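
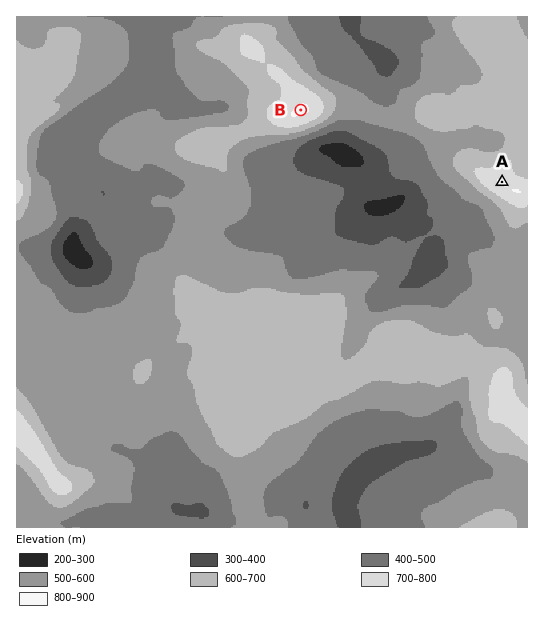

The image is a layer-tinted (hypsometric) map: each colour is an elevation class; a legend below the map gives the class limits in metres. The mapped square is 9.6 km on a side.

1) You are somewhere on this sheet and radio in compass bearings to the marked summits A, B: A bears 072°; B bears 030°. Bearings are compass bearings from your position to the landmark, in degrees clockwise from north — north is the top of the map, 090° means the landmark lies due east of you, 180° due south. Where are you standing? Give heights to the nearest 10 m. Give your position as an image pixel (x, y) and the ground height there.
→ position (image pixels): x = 203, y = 279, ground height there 580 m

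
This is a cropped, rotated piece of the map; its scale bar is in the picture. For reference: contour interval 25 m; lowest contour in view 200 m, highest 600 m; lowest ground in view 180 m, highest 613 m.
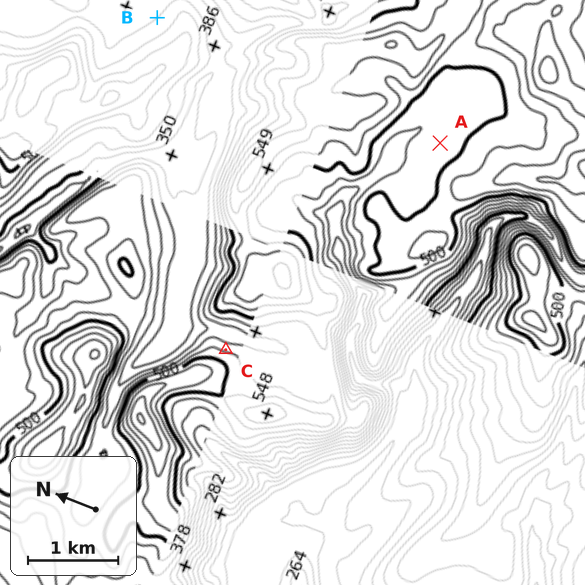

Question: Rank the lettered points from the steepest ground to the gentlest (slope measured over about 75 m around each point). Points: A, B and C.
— C B A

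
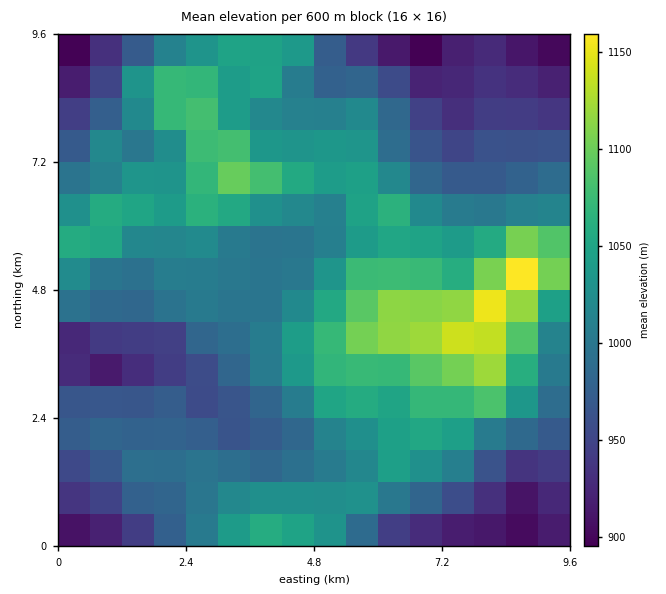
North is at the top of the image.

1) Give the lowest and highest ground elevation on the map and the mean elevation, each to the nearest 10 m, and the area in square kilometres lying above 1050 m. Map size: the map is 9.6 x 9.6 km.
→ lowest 880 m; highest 1180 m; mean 1010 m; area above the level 21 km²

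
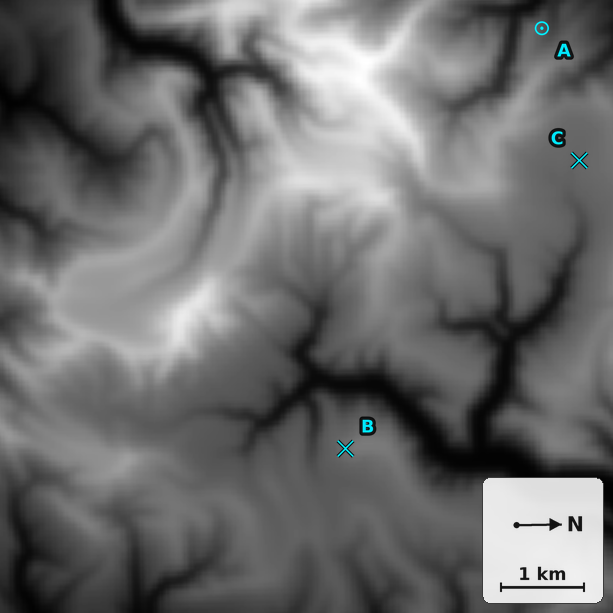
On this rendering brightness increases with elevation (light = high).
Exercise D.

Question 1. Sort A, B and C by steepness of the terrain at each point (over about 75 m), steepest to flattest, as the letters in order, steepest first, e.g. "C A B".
A B C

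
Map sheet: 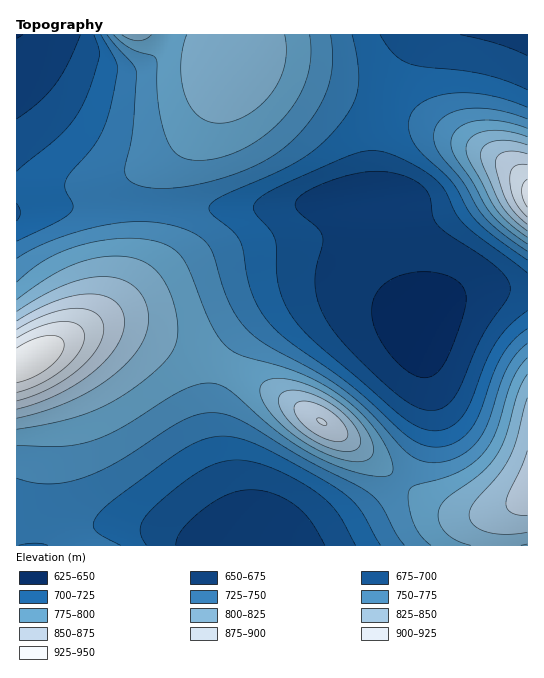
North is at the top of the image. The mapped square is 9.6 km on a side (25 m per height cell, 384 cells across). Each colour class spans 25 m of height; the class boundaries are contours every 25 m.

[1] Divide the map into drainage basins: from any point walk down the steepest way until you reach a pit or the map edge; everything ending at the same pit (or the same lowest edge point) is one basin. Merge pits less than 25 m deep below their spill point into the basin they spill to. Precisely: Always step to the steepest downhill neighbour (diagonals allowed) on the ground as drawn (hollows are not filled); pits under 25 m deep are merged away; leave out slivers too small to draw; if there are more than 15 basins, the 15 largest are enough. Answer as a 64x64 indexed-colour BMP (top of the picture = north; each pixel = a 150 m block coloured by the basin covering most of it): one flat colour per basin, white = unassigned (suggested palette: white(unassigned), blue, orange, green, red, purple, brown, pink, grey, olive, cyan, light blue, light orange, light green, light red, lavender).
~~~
<image width="64" height="64" href="data:image/bmp;base64,Qk12CAAAAAAAAHYAAAAoAAAAQAAAAEAAAAABAAQAAAAAAAAIAAATCwAAEwsAABAAAAAAAAAA////ALR3HwAOf/8ALKAsACgn1gC9Z5QAS1aMAMJ34wB/f38AIr28AM++FwDox64AeLv/AIrfmACWmP8A1bDFACIiIiIiIiIiIiIiIiIiIiIiIiIiIiIiIiIiIiIiIhERIiIiIiIiIiIiIiIiIiIiIiIiIiIiIiIiIiIiIiIiEREiIiIiIiIiIiIiIiIiIiIiIiIiIiIiIiIiIiIiIiIRESIiIiIiIiIiIiIiIiIiIiIiIiIiIiIiIiIiIiIiIiERIiIiIiIiIiIiIiIiIiIiIiIiIiIiIiIiIiIiERERIREiIiIiIiIiIiIiIiIiIiIiIiIiIiIiIiIiIhERERERESIiIiIiIiIiIiIiIiIiIiIiIiIiIiIiIiIRERERERERIiIiIiIiIiIiIiIiIiIiIiIiIiIiIiIiIREREREREREiIiIiIiIiIiIiIiIiIiIiIiIiIiIiIiIRERERERERESIiIiIiIiIiIiIiIiIiIiIiIiIiIiIiERERERERERERIiIiIiIiIiIiIiIiIiIiIiIiIiIiIiEREREREREREREiIiIiIiIiIiIiIiIiIiIiIiIiIiIiERERERERERERESIiIiIiIiIiIiIiIiIiIiIiIiIiIiERERERERERERERIiIiIiIiIiIiIiIiIiIiIiIiIiIhEREREREREREREREiIiIiIiIiIiIiIiIiIiIiIiIiIhERERERERERERERESIiIiIiIiIiIiIiIiIiIiIiIiIRERERERERERERERERIiIiIiIiIiIiIiIiIiIiIiIiIREREREREREREREREREiIiIiIiIiIiIiIiIiIiIiIiERERERERERERERERERESIiIiIiIiIiIiIiIiIiIiIhERERERERERERERERERERIiIiIiIiIiIiIiIiIiIiIhEREREREREREREREREREREiIiIiIiIiIiIiIiIiIiIRERERERERERERERERERERESIiIiIiIiIiIiIiIiIiERERERERERERERERERERERERIiIiIiIiIiIiIiIiIhEREREREREREREREREREREREREzIiIiIiIiIiIiIiERERERERERERERERERERERERERETMzIiIiIiIiIiIhERERERERERERERERERERERERERERMzMzIiIiIiIiIREREREREREREREREREREREREREREREzMzMyIiIiIhERERERERERERERERERERERERERERERETMzMzMxERERERERERERERERERERERERERERERERERERMzMzMzMREREREREREREREREREREREREREREREREREREzMzMzMzERERERERERERERERERERERERERERERERERETMzMzMzMxERERERERERERERERERERERERERERERERERMzMzMzMzMREREREREREREREREREREREREREREREREREzMzMzMzMzERERERERERERERERERERERERERERERERETMzMzMzMzMRERERERERERERERERERERERERERERERERMzMzMzMzMzEREREREREREREREREREREREREREREREREzMzMzMzMzMRERERERERERERERERERERERERERERERETMzMzMzMzMzERERERERERERERERERERERERERERERERMzMzMzMzMzMREREREREREREREREREREREREREREREREzMzMzMzMzMxERERERERERERERERERERERERERERERETMzMzMzMzMzERERERERERERERERERERERERERERERERMzMzMzMzMzMREREREREREREREREREREREREREREREREzMzMzMzMzMxERERERERERERERERERERERERERERERETMzMzMzMzMzERERERERERERERERERERERERERERERERMzMzMzMzMzMREREREREREREREREREREREREREREREREzMzMzMzMzMxERERERERERERERERERERERERERERERETMzMzMzMzMzERERERERERERERERERERERERERERERERMzMzMzMzMzMxERERERERERERERERERERERERERERERQzMzMzMzMzMzMRERERERERERERERERERERERERERERRDMzMzMzMzMzMzEREREREREREREREREREREREREREUREMzMzMzMzMzMzMxERERERERERERERERERERERERFEREQzMzMzMzMzMzMzMRERERERERERERERERERERERRERERDMzMzMzMzMzMzMzEREREREREREREREREREREUREREREMzMzMzMzMzMzMzMRERERERERERERERERERFEREREREQzMzMzMzMzMzMzMzERERERERERERERERERRERERERERDMzMzMzMzMzMzMzMxERERERERERERERFEREREREREREMzMzMzMzMzMzMzMzEREREREREREREUREREREREREREQzMzMzMzMzMzMzMzMxERERERERERRERERERERERERERDMzMzMzMzMzMzMzMzERERERERFEREREREREREREREREMzMzMzMzMzMzMzMzMxEREREUREREREREREREREREREQzMzMzMzMzMzMzMzMzMRERRERERERERERERERERERERDMzMzMzMzMzMzMzMzMxFEREREREREREREREREREREREMzMzMzMzMzMzMzMzMzREREREREREREREREREREREREQzMzMzMzMzMzMzMzMzM0RERERERERERERERERERERERDMzMzMzMzMzMzMzMzMzRERERERERERERERERERERERE"/>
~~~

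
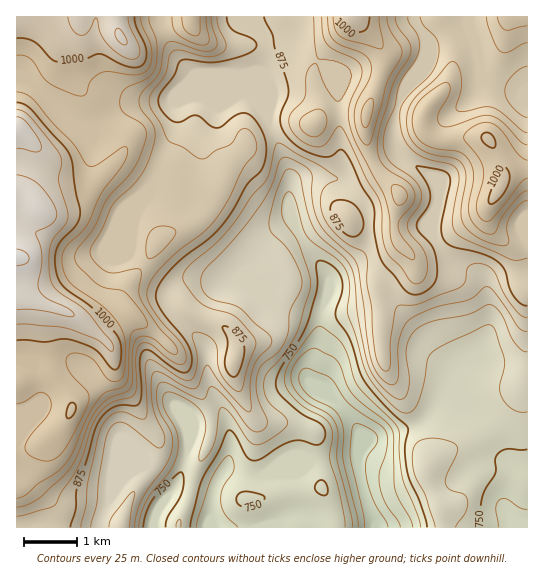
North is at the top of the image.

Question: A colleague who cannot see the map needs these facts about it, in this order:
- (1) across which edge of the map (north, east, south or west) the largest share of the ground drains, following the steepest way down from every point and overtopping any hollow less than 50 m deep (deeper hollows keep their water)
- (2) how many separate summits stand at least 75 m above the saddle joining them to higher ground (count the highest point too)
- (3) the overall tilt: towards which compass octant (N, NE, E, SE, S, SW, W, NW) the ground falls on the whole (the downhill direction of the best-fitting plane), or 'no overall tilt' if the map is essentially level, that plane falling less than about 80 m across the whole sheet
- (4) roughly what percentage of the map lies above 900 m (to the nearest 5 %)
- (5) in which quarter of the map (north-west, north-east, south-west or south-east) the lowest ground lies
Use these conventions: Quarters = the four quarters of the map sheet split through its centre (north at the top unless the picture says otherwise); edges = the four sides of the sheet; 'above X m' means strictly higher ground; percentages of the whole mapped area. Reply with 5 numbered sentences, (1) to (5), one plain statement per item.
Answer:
(1) Drainage is mainly to the south: more ground falls towards that edge than towards any other.
(2) Counting only tops that stand 75 m proud, the map has 4 summits.
(3) Overall the map slopes down towards the south-east.
(4) Ground above 900 m makes up about 40 % of the sheet.
(5) Look to the south-east quarter for the lowest ground.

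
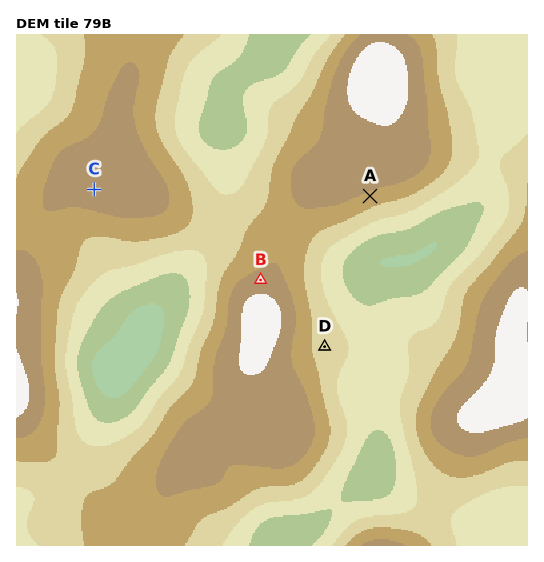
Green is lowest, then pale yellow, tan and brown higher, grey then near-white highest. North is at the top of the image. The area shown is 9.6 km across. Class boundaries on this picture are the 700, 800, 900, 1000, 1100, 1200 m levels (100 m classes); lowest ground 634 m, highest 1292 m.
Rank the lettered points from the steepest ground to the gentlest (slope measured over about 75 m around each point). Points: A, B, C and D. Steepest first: A B D C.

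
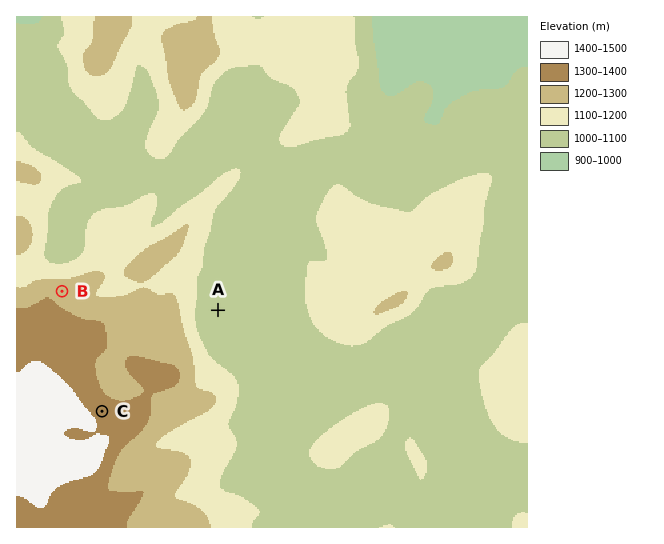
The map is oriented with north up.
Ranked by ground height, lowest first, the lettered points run A B C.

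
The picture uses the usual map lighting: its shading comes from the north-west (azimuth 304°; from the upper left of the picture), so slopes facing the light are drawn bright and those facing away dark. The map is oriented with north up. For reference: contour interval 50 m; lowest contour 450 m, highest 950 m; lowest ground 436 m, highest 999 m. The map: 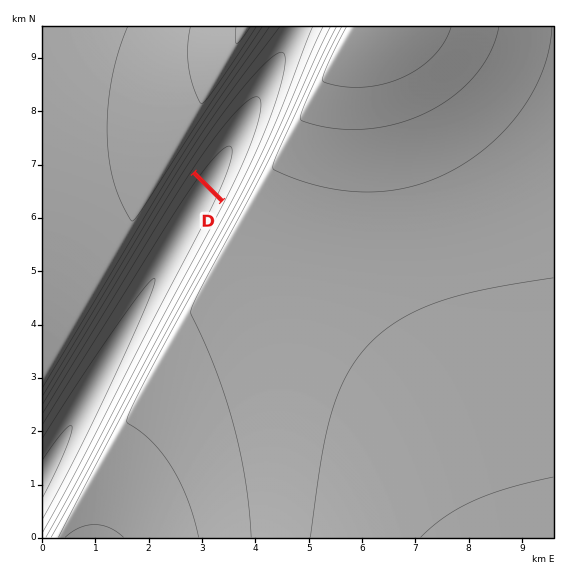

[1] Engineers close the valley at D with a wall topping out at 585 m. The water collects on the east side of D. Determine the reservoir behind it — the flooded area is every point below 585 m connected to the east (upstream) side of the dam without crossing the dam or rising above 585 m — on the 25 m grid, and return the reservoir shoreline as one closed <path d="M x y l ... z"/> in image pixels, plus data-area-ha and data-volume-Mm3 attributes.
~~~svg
<path d="M251 110l-4 0-7 4-15 15-31 42 29 27 12-23 15-38 3-10 0-7 1-1-1-7-2-2z" data-area-ha="84" data-volume-Mm3="21.87"/>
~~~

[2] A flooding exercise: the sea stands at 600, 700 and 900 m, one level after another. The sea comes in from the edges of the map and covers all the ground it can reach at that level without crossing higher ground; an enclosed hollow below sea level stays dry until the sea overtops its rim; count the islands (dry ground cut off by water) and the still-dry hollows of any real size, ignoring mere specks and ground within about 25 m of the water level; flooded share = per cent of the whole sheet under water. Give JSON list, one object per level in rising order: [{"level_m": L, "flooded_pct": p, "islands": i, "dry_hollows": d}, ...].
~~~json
[{"level_m": 600, "flooded_pct": 8, "islands": 0, "dry_hollows": 0}, {"level_m": 700, "flooded_pct": 13, "islands": 0, "dry_hollows": 0}, {"level_m": 900, "flooded_pct": 92, "islands": 0, "dry_hollows": 0}]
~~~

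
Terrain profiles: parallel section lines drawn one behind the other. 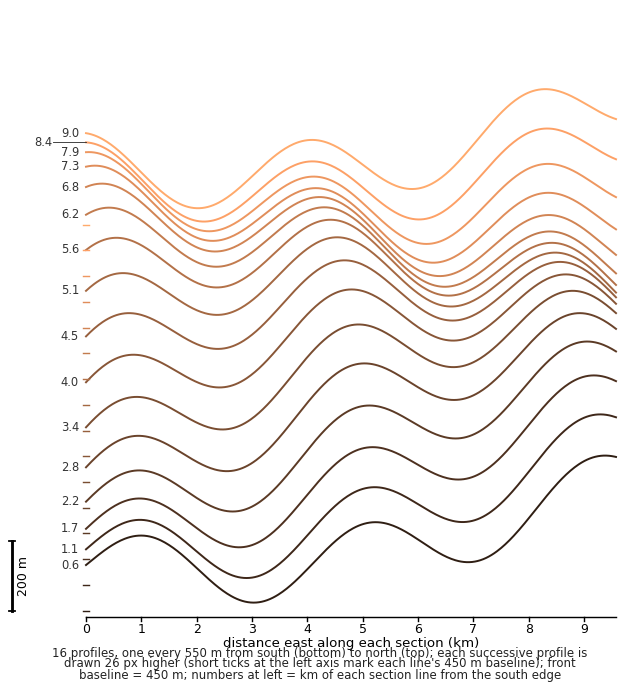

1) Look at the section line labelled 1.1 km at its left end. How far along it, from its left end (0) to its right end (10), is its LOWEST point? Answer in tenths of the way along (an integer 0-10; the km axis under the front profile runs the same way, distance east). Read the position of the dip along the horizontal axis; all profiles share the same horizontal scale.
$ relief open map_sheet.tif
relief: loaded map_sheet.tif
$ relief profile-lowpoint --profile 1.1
3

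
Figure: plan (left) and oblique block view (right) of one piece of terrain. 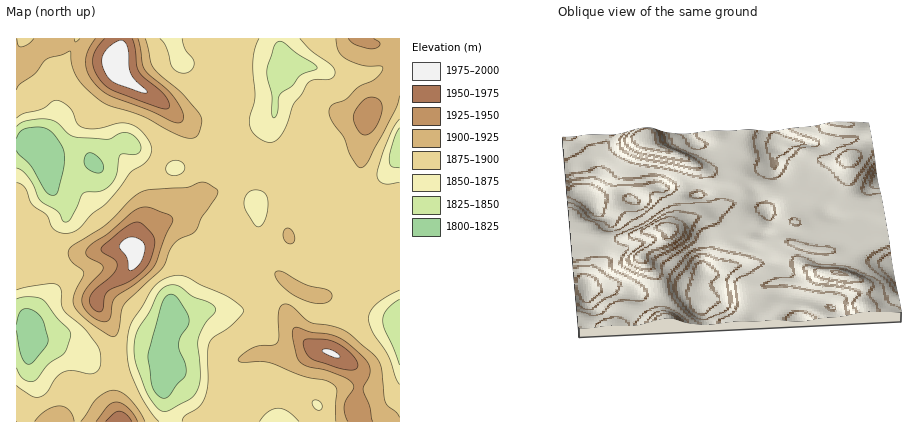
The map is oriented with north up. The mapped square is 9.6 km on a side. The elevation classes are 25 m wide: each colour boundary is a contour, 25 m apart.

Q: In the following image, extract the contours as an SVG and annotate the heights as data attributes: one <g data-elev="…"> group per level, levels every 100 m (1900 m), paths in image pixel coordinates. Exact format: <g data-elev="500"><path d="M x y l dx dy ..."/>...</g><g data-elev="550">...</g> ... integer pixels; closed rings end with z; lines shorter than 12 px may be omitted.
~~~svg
<g data-elev="1900"><path d="M74 422l-5-12-5-3-4-1-14 4-11 12"/><path d="M145 422l-7-12-10-12-8-6-6-2-8 2-9 6-16 24"/><path d="M400 417l-3-5-9-6-2-4-5-34-3-8-4-6-28-23-14-5-21-4-19-16-6-2-4 1-2 3-2 4 1 24-2 6-3 3-14 1-8 2-11 8-3 4 4 2 18-1 10 2 32 13 22 4 8 3 3 3 2 4-1 32"/><path d="M112 336l4 0 2-4 4-21 2-7 38-36 8-18 5-8 21-12 6-12 15-22 1-4-2-4-8-5-6-1-16 5-34 2-10 2-10 8-28 27-34 22-2 6 2 6 12 10 2 4-10 22-1 6 1 4 14 16z"/><path d="M317 304l7-1 6-2 2-5-1-4-5-3-22-5-22-12-6 0-1 4 2 4 13 12 14 8z"/><path d="M288 244l6-1 1-5-3-8-4-2-4 2-1 6 2 4z"/><path d="M16 90l4-6 16-11 10-13 24-9 2 15 5 12 8 10 15 13 10 5 33 10 37 20 8 2 7 0 3-4 3-8 1-6-2-4-18-22-28-26-3-6-6-24"/><path d="M34 38l-6 6-8 3-2-3-1-6"/><path d="M336 38l2 12 8 9 16 6 18 1 3 2-2 4-5 7-18 8-12 12-13 5-4 6 2 10 13 17 6 17 8 13 6 0 4-6 27-51 5-14"/></g>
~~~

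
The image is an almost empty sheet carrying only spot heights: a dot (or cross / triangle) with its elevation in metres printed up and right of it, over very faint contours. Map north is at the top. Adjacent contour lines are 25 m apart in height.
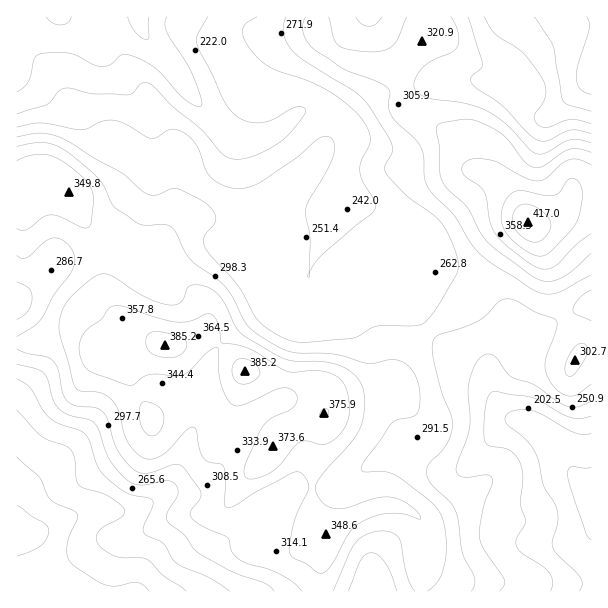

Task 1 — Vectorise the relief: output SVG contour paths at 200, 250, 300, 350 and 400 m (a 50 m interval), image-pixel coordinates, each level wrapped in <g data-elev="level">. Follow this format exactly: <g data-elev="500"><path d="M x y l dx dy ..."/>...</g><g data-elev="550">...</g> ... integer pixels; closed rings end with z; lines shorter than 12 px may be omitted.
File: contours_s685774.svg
<g data-elev="200"><path d="M579 591l3-6-1-7-23-23-5-7-1-8 6-18-1-10-3-9-11-18-7-30-10-15-19-15-2-6 2-5 5-3 9-1 9 0 12 4 33 19 9 2 7-2"/><path d="M17 457l22 20 8 17 4 6 26 13 0 6-7 15-3 11 0 10 4 8 21 15 12 6 12 2 21-4 7 3 5 6"/><path d="M591 94l-6-1-5-4-4-11 2-13 11-36 0-6-2-6"/><path d="M167 17l-2 6 1 7 27 45 8 24 1 6-2 2-8-3-9-6-21-23-9-9-13-7-14-5-6 2-10 9-8 2-9-2-15-9-9-3-13-1-17 2-5 5-3 16-3 8-11 9"/></g><g data-elev="250"><path d="M499 591l5-6 0-6-20-30-5-13 4-27 9-24 0-6-2-3-4-1-24 2-4-3-2-3 1-7 12-35 1-12-2-28 2-11 4-12 8-10 4-2 5 0 6 4 9 13 5 6 23 8 29 19 7 3 6 0 15-6"/><path d="M17 379l13 9 13 22 8 9 9 5 20 6 6 5 4 8 8 24 10 12 20 14 24 7 1 3-1 4-9 21 2 6 18 9 9 15 6 6 31 14 21 13"/><path d="M591 124l-19-5-8 2-16 6-6 0-5-3-2-4-1-4 9-14 3-7 0-8-3-7-18-25-9-8-21-13-11-17"/><path d="M257 17l-12 7-3 8 4 11 11 14 16 12 38 13 25 14 23 20 7 10 4 9 0 9-9 17-1 10 3 11 12 19 0 8-4 5-17 13-34 30-11 15 0 6-1-1 0-2 1-2 1-34-4-23 0-7 3-9 15-25 9-17 2-12-2-5-3-4-6-1-6 3-22 19-36 25-12 4-11 2-13-3-13-9-5-7-6-18-5-9-7-8-11-5-9 0-10 7-6 1-6-2-21-12-12-4-12 2-18 8-42-7-24 4"/></g><g data-elev="300"><path d="M333 591l17-39 6-10 12-8 15-3 10 2 6 6 8 36 4 10 4 6"/><path d="M427 591l12-12 6-19 1-26-2-12-4-9-11-13-33-24-12-4-19 0-3-1-1-3 4-7 27-38 6-3 15-3 5-6 2-10-1-14-3-11-6-9-6-4-8-3-7 0-21 3-33-9-42-2-18-7-18-11-9-8-20-36-10-10-27-20-7-9-8-19-5-5-7-3-17 1-7-1-23-15-6-6-7-17-7-9-23-20-14-9-9-4-9-2-25 5"/><path d="M567 375l3 2 3-2 11-15 4-10-4-6-6 0-8 9-5 13z"/><path d="M17 349l10 4 20 4 6 3 5 11 5 24 6 8 8 3 19 2 8 5 4 7 9 30 8 10 9 10 6 3 6 0 28-9 5 1 4 2 18 25-2 8-9 12 1 4 2 3 11 8 23 10 5 15 8 8 39 14 14 8 9 9"/><path d="M17 255l4 3 6-1 18-16 11-3 7 2 6 6 4 6 2 8-4 12-17 22-13 26-8 7-16 10"/><path d="M591 143l-12-3-9 0-24 13-9 1-7-5-26-26-16-12-23-8-36-5-12-6-3-5 0-4 7-14 11-8 21-10 5-5 1-7-1-7-7-15"/><path d="M306 17l-3 7 0 9 5 9 6 7 30 20 32 12 12 8 2 4-2 14 4 9 6 8 18 16 6 9 2 9 0 19 4 11 26 27 17 28 11 13 12 9 37 24 12 5 8 0 9-2 31-17"/><path d="M407 17l-9 21-5 7-9 5-12 2-24-3-10-4-4-7-5-21"/></g><g data-elev="350"><path d="M248 479l12-2 13-6 8-7 13-17 6-5 6-1 18 3 8-3 7-6 8-12 2-12-1-18-6-12-7-6-12-4-36 0-38-22-12-4-15-2-1-2-3-18-3-6-5-3-4 0-15 7-12 1-20-4-36-12-7 0-6 2-9 12-15 11-6 11-1 9 3 11 5 7 6 4 38 12 18-10 31 1 9-5 18-19 9-5 2 3 1 21 2 13 6 14 6 7 4 1 6-1 38-17 9 1 6 4 1 6-3 8-6 4-18 8-10 12-15 36-1 7z"/><path d="M149 435l6 0 4-3 4-7 1-9-2-5-4-5-8-3-6-1-3 1-1 4 0 13 3 9z"/><path d="M591 165l-13-6-9 1-8 4-15 14-9 3-10-3-30-16-11-3-10-1-8 2-4 4-2 6 3 6 15 10 4 6 6 30 7 14 14 13 25 18 9 2 9-2 22-22 15-11"/></g><g data-elev="400"><path d="M531 242l8 0 6-4 5-8 1-8-5-7-7-6-9-4-8-1-4 3-4 5-2 6 1 6 6 10z"/></g>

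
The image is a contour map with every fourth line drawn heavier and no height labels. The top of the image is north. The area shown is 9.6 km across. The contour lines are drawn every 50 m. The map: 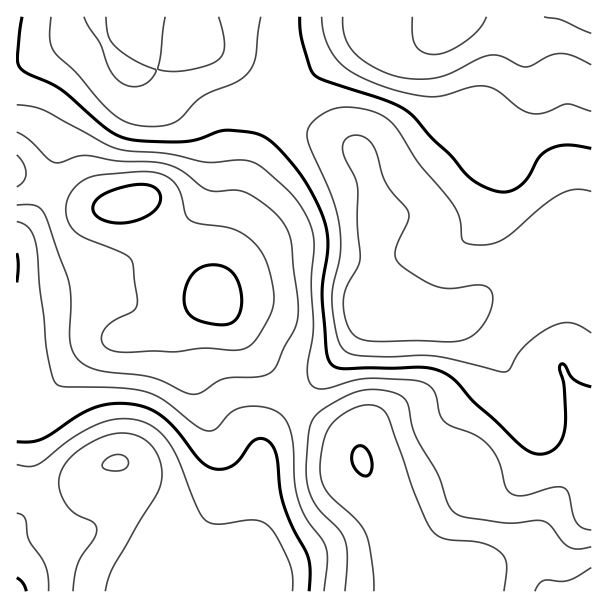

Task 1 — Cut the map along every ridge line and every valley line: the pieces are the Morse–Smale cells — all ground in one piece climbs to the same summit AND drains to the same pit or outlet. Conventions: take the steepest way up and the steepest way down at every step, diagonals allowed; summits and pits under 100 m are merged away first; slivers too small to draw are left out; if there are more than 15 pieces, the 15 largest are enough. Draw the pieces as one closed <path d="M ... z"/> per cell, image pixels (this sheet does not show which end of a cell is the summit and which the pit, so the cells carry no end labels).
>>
<path d="M18 175l-2 1 0 415 196 1 7-12 31-19 3-15 3-51 6-31 0-17 8-18 25-30-43-51-23-33-18-13-5-15-10-18-16-18-36-47-9-4-19 6-24 0z"/><path d="M189 16l-172 0-1 158 76 32 24 0 19-6 9 4 36 47 16 18 10 18 5 15 18 13 23 33 44 52 50-50 16-23 12-22 0-68 4-19-8-39-10-26-7-7-15-7-47-15-22-14-38-46-21-15-16-7z"/><path d="M591 16l-400 0-1 10 4 16 16 7 21 15 38 46 22 14 47 15 15 7 7 7 10 26 8 39-4 19 2 56-3 15 25 0 33 10 21 0 12-6 22-18 47-22 14-18 20-19 9-5 16-2z"/><path d="M398 308l-26 0-10 19-16 23-50 51 19 17 36 24 9 10 8 28 20 32 9 18 5 19 6 9 42 18 8 7 6-6 18-7 34-5 15 5 9 8 8 14 43 0 1-112-42-39-38-60-14-30-6-9-19-18-11-6-31 0z"/><path d="M296 400l-26 29-8 18 0 17-6 31-3 51-3 15-31 19-3 4-3 8 334-1-7-13-9-8-7-4-17-1-19 3-18 6-12 9-8-7-42-18-6-9-5-19-9-18-20-32-8-28-9-10-36-24z"/><path d="M591 229l-9 0-15 6-20 19-14 18-47 22-22 18-12 5 10 1 6 2 24 22 20 39 38 60 41 39z"/>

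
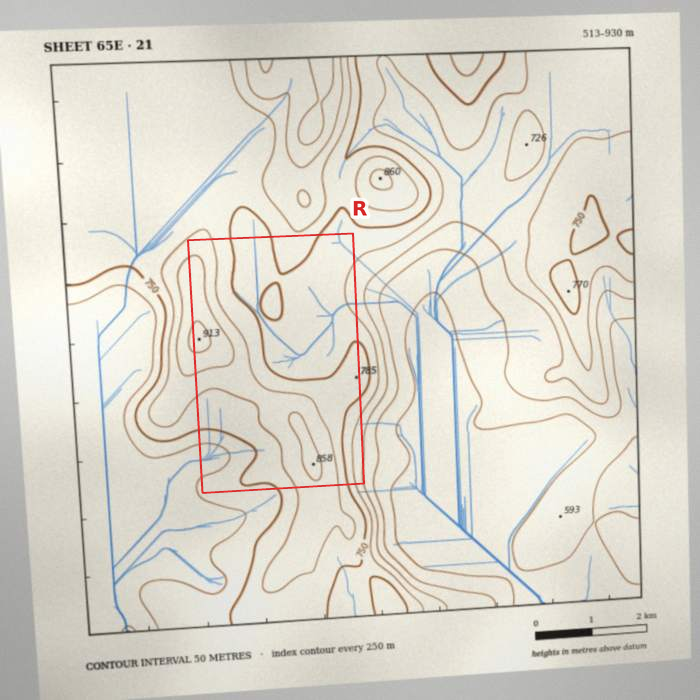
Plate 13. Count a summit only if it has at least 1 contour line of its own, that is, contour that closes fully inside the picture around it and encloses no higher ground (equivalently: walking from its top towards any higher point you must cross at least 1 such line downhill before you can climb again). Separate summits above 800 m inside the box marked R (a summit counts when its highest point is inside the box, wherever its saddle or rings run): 2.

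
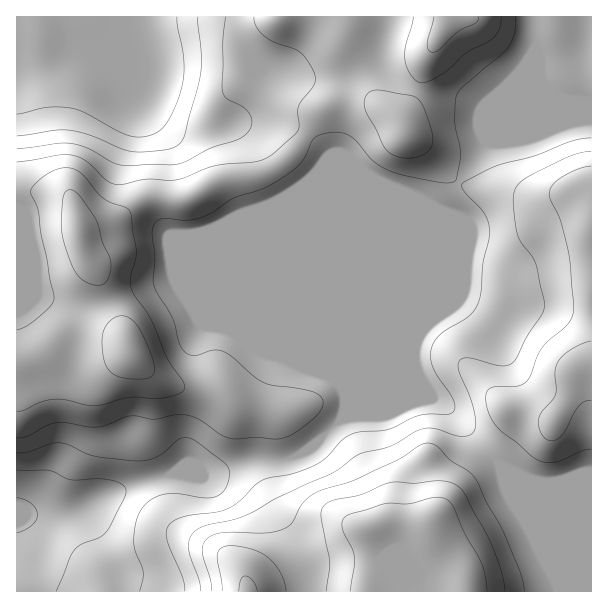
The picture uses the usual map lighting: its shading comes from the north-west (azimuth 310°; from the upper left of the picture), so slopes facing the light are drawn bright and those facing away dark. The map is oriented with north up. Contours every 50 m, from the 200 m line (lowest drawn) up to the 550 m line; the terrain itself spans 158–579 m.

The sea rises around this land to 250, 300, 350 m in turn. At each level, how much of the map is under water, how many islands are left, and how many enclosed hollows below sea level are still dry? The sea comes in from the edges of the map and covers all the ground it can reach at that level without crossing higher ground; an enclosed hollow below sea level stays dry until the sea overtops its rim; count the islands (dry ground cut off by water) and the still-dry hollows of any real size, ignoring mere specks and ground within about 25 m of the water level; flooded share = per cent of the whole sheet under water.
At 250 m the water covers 10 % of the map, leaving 0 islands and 0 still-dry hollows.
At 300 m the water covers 15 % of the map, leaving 0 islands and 0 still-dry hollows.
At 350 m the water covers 48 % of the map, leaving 0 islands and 0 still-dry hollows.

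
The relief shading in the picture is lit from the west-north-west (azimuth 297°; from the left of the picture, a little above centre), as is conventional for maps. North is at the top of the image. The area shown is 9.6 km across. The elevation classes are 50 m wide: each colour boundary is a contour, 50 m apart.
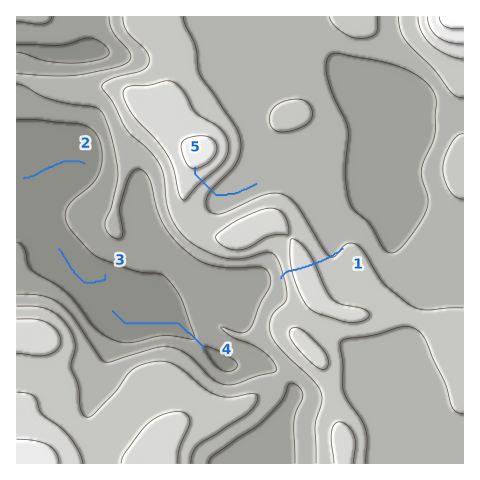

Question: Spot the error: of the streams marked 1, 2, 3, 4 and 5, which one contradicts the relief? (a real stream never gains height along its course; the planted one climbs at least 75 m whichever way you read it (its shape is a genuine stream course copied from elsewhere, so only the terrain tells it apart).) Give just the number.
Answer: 1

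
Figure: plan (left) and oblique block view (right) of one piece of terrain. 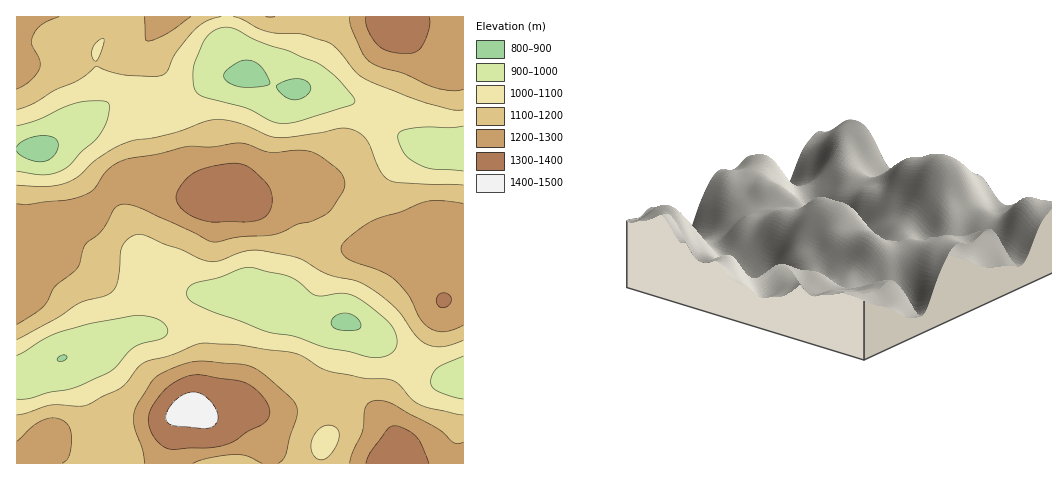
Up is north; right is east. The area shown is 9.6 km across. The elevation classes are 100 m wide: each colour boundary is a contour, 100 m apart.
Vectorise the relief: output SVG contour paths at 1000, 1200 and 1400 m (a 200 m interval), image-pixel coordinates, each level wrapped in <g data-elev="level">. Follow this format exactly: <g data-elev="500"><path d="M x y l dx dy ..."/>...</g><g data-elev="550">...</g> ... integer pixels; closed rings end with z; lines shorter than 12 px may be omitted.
<g data-elev="1000"><path d="M463 399l-26-8-5-4-1-5 2-8 5-6 25-12"/><path d="M371 357l-46-10-32-11-30-6-50-18-18-8-7-6-1-8 3-4 5-3 22-5 24-9 9-2 40 10 8 4 13 12 5 3 25-3 10 2 13 7 20 16 8 8 4 8 1 10-5 9-9 4z"/><path d="M17 356l26-17 16-7 31-8 41-8 12 0 12 2 9 5 4 6-1 5-5 4-21 6-8 4-18 20-10 6-34 15-23 4-19 5-12 1"/><path d="M463 171l-31-2-15-5-12-10-5-9-2-8 2-5 11-4 16-1 24 1 12-2"/><path d="M17 126l21-6 25-12 15-6 25-1 5 1 1 3-2 15-7 14-33 33-11 6-10 2-29-4"/><path d="M277 123l-29-14-44-12-8-6-3-10 1-17 10-23 8-9 10-4 10 0 25 13 31 10 28 11 20 15 19 22-1 4-3 2-49 15-15 3z"/></g><g data-elev="1200"><path d="M62 463l5-3 2-4 3-17-3-12-7-7-10-2-11 3-10 6-14 14"/><path d="M193 463l16-5 27-3 12 1 14 7"/><path d="M278 463l5-3 2-5 5-18 7-19 0-9-3-7-28-26-14-9-10-3-40-3-19 3-24 11-7 7-14 22-4 9 0 10 8 26 3 14"/><path d="M463 442l-4 2-5-1-17-15-42-23-11-4-9 0-6 2-4 4-2 24-11 22-2 10"/><path d="M17 325l25-17 5-7 8-15 22-17 8-25 16-12 12-22 6-5 8-1 12 4 55 24 14 8 9 2 21-5 36-2 24-11 18-5 10-5 6-5 11-17 2-9-2-7-4-6-16-12-10-6-14-2-29 2-24-8-9-1-26 4-25 0-27 7-33 5-9 4-8 5-15 21-10 6-20 5-36 4-11 0"/><path d="M463 203l-21-2-14 0-28 11-22 6-11 6-15 11-9 8-2 6 2 6 5 4 33 12 14 9 14 17 12 23 9 8 7 3 8 1 18-7"/><path d="M17 89l13-8 10-13 0-8-8-17 2-10 9-9 16-7"/><path d="M145 17l0 21 1 2 2 1 19-7 24-17"/><path d="M350 17l1 11 10 22 4 8 6 5 11 5 22 6 31 14 17 3 11-2"/></g><g data-elev="1400"><path d="M202 428l12-2 3-3 1-5-1-6-3-7-11-10-9-3-9 2-10 6-7 10-2 8 3 6 6 2z"/></g>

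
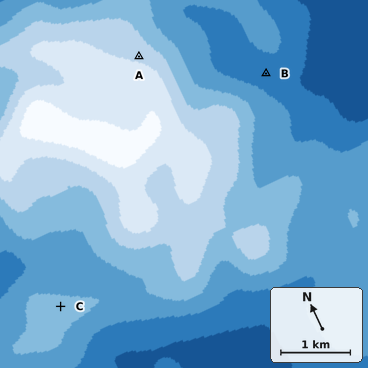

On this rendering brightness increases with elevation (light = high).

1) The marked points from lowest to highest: B C A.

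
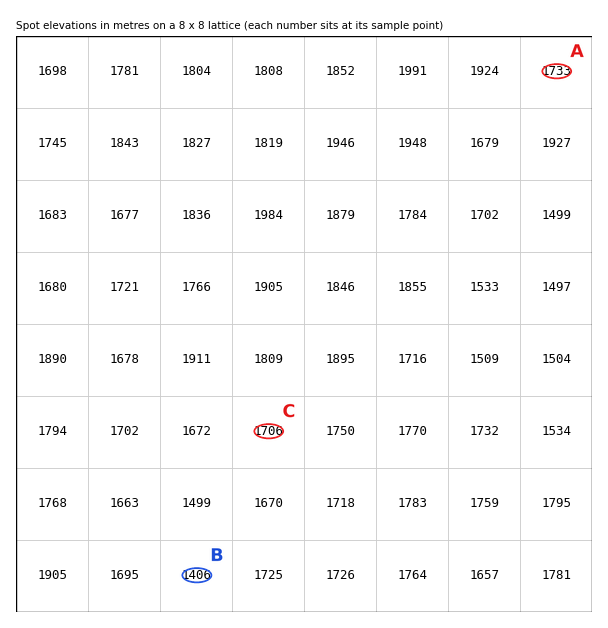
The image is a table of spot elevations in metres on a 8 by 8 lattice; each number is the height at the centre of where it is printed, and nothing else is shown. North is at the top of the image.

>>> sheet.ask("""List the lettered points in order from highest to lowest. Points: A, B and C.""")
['A', 'C', 'B']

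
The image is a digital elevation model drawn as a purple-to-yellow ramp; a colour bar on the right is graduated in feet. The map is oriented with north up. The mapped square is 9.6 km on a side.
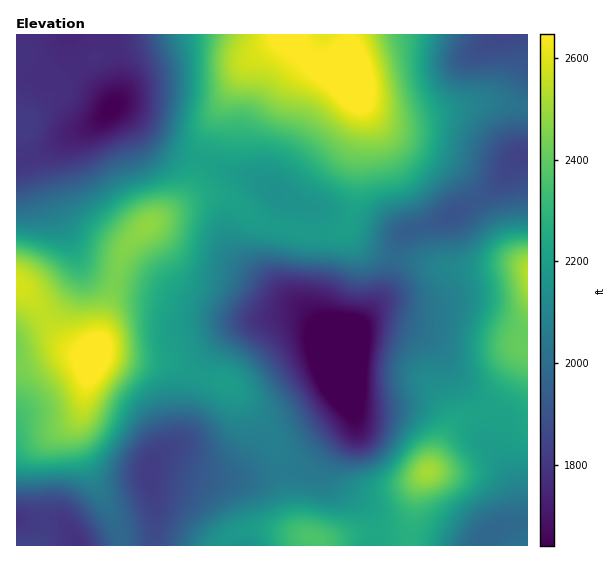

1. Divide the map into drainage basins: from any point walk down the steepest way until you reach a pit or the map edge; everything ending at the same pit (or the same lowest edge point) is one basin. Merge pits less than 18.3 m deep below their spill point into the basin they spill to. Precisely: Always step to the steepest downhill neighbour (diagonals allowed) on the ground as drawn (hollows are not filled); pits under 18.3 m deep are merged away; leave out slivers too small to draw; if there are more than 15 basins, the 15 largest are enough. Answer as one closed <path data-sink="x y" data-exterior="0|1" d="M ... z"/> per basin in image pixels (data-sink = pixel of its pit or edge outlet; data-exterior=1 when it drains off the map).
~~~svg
<path data-sink="342 360" data-exterior="0" d="M349 34l-66 0-9 9-20 12-7 8-35 61-9 27-6 24-8 17-19 19-25 16-20 21-6 16-6 25-10 34-6 32 12-1 24 5 40 3 26 13 24 7 21 18 27 36 8 19 16 69 10 11-36-5-24 0-14 5-8 9 0 2 186 0 8-58 6-11 6-6 16-36 13-14 27-10 10-10 13-20 15-32 5-2 0-78-2-2-89 0-63-16-11-5-15-14-1-5 5-11 4-16 1-43 6-26-2-24-12-31z"/><path data-sink="111 108" data-exterior="0" d="M282 34l-266 1 0 249 17 16 23 33 13 13 22 11 5-2 9-43 8-23 6-25 6-16 20-21 25-16 19-19 8-17 6-24 9-27 29-53 13-16 20-12z"/><path data-sink="150 472" data-exterior="0" d="M109 354l-11 0-6 9-15 61 0 15 11 29 28 55 6 23 100 0 9-11 14-5 24 0 36 5-10-11-16-69-8-19-20-28-22-23-30-10-26-13-40-3z"/><path data-sink="526 155" data-exterior="0" d="M359 97l4 16 0 18-6 26-1 43-4 16-5 11 1 5 15 14 11 5 56 15 16 3 75-3 6 3 1-162-23-5-22 0-72 17-20 0-16-6z"/><path data-sink="481 545" data-exterior="1" d="M527 347l-4 2-15 32-13 20-10 10-27 10-13 14-16 36-6 6-6 11-6 39-1 19 118-1z"/><path data-sink="77 545" data-exterior="1" d="M65 351l-11 2-38 12 0 180 105 1-1-11-4-12-28-55-11-29 0-15 6-16 6-37 6-12z"/><path data-sink="506 35" data-exterior="1" d="M527 34l-177 0-1 42 14 25 12 12 16 6 20 0 72-17 22 0 22 4z"/>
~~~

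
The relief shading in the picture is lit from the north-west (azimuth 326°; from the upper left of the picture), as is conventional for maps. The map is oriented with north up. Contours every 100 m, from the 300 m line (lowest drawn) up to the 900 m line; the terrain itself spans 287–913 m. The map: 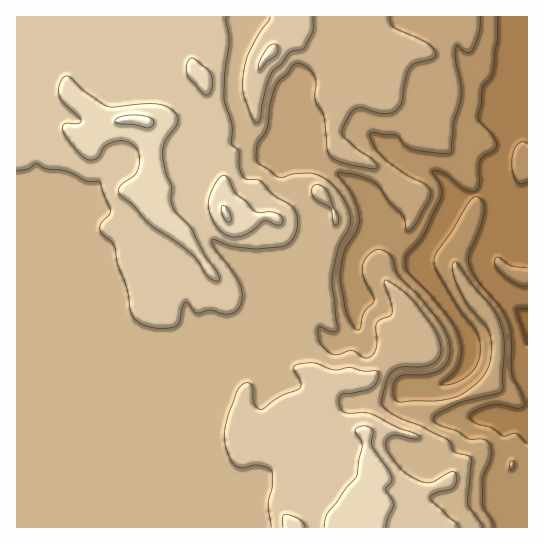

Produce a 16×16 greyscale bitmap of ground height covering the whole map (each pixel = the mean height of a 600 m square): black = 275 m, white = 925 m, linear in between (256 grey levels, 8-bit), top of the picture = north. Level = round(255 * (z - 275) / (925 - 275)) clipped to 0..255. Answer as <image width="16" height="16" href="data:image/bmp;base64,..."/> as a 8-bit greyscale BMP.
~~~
<image width="16" height="16" href="data:image/bmp;base64,Qk02BQAAAAAAADYEAAAoAAAAEAAAABAAAAABAAgAAAAAAAABAAATCwAAEwsAAAABAAAAAAAAAAAAAAEBAQACAgIAAwMDAAQEBAAFBQUABgYGAAcHBwAICAgACQkJAAoKCgALCwsADAwMAA0NDQAODg4ADw8PABAQEAAREREAEhISABMTEwAUFBQAFRUVABYWFgAXFxcAGBgYABkZGQAaGhoAGxsbABwcHAAdHR0AHh4eAB8fHwAgICAAISEhACIiIgAjIyMAJCQkACUlJQAmJiYAJycnACgoKAApKSkAKioqACsrKwAsLCwALS0tAC4uLgAvLy8AMDAwADExMQAyMjIAMzMzADQ0NAA1NTUANjY2ADc3NwA4ODgAOTk5ADo6OgA7OzsAPDw8AD09PQA+Pj4APz8/AEBAQABBQUEAQkJCAENDQwBEREQARUVFAEZGRgBHR0cASEhIAElJSQBKSkoAS0tLAExMTABNTU0ATk5OAE9PTwBQUFAAUVFRAFJSUgBTU1MAVFRUAFVVVQBWVlYAV1dXAFhYWABZWVkAWlpaAFtbWwBcXFwAXV1dAF5eXgBfX18AYGBgAGFhYQBiYmIAY2NjAGRkZABlZWUAZmZmAGdnZwBoaGgAaWlpAGpqagBra2sAbGxsAG1tbQBubm4Ab29vAHBwcABxcXEAcnJyAHNzcwB0dHQAdXV1AHZ2dgB3d3cAeHh4AHl5eQB6enoAe3t7AHx8fAB9fX0Afn5+AH9/fwCAgIAAgYGBAIKCggCDg4MAhISEAIWFhQCGhoYAh4eHAIiIiACJiYkAioqKAIuLiwCMjIwAjY2NAI6OjgCPj48AkJCQAJGRkQCSkpIAk5OTAJSUlACVlZUAlpaWAJeXlwCYmJgAmZmZAJqamgCbm5sAnJycAJ2dnQCenp4An5+fAKCgoAChoaEAoqKiAKOjowCkpKQApaWlAKampgCnp6cAqKioAKmpqQCqqqoAq6urAKysrACtra0Arq6uAK+vrwCwsLAAsbGxALKysgCzs7MAtLS0ALW1tQC2trYAt7e3ALi4uAC5ubkAurq6ALu7uwC8vLwAvb29AL6+vgC/v78AwMDAAMHBwQDCwsIAw8PDAMTExADFxcUAxsbGAMfHxwDIyMgAycnJAMrKygDLy8sAzMzMAM3NzQDOzs4Az8/PANDQ0ADR0dEA0tLSANPT0wDU1NQA1dXVANbW1gDX19cA2NjYANnZ2QDa2toA29vbANzc3ADd3d0A3t7eAN/f3wDg4OAA4eHhAOLi4gDj4+MA5OTkAOXl5QDm5uYA5+fnAOjo6ADp6ekA6urqAOvr6wDs7OwA7e3tAO7u7gDv7+8A8PDwAPHx8QDy8vIA8/PzAPT09AD19fUA9vb2APf39wD4+PgA+fn5APr6+gD7+/sA/Pz8AP39/QD+/v4A////AJGQkJCQkJOVwsHi07SibkSQkJCQkJCRma6vy86lomVJkJCQkI+Po7W0u8S3lYJhQZCQkI+Pj6K0s7uymHJTNCqQkJCPj4+TnqO3rYRLQFY9kJCQj4+PkI6Xjn+OiVs/NZCRkJqvoaGTi4hffIdDUiWQkJCpuLW9loaIUXNPP0QkkJCXtMDIrKGWj1VbNEQqKpCQnbjZxtrOt5hxSU0zNCGQkaDQ3rrXt5abXl1nNC0mqrXGxtO9sodna39hSEw4MLDH3univLSPXnN1Y2JbOCatzse9vr+uqmWFjo1tXzUbrLavrrLKrrqXko6TgWZDH66vrq6xvqunv52Ri3hfUSU="/>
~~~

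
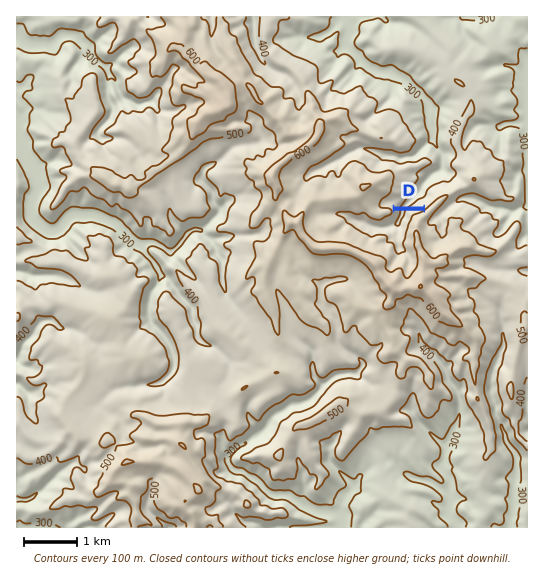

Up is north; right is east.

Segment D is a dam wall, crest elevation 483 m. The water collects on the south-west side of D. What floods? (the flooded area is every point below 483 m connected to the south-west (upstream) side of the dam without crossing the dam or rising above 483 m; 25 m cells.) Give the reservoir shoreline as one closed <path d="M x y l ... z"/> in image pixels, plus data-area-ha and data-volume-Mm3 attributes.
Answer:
<path d="M418 211l-24 0-1 3-3 3-3 0-5 4-7 0-1-1-3 0-8-5-1 1-7 0-1-1-7 0 0 3 3 5 5 2 3 3 8 4 3 0 4 3 2-2 11 0 3 4 0 1 4 3 2 1 1 3 0 4 2 2 3 0 0-1 0-9 3-4 0-4 3-6 0-2 2-4 0-3 4-5 2-1 3 0 1-1-1 0z" data-area-ha="39" data-volume-Mm3="14.24"/>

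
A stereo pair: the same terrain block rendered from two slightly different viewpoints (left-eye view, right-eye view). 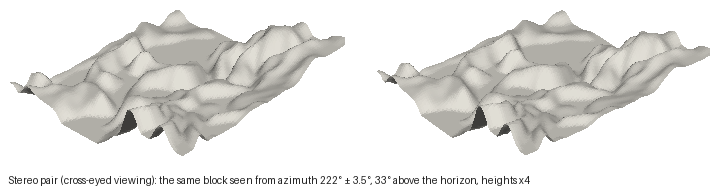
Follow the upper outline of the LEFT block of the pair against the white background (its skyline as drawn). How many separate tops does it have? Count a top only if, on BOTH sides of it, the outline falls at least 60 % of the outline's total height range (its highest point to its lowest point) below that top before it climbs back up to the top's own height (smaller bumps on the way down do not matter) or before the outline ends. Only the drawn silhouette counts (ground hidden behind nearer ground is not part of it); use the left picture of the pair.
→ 0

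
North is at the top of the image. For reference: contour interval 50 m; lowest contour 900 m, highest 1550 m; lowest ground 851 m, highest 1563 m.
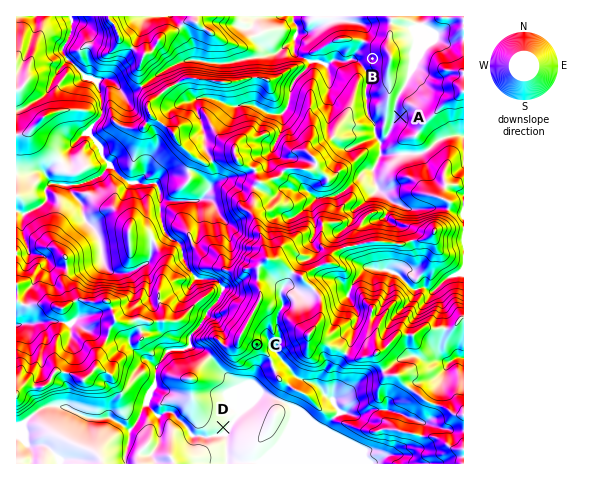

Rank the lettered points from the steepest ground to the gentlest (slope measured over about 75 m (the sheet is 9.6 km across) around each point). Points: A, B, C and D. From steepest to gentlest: C B A D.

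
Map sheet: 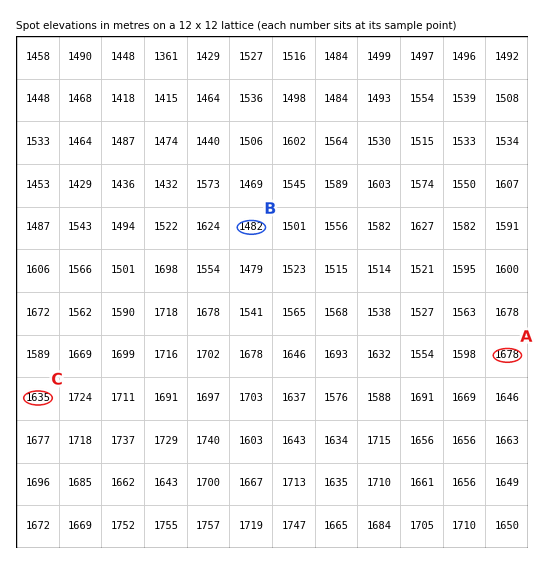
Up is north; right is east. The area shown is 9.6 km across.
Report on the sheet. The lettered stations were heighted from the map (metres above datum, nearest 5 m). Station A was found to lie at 1680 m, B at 1480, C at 1635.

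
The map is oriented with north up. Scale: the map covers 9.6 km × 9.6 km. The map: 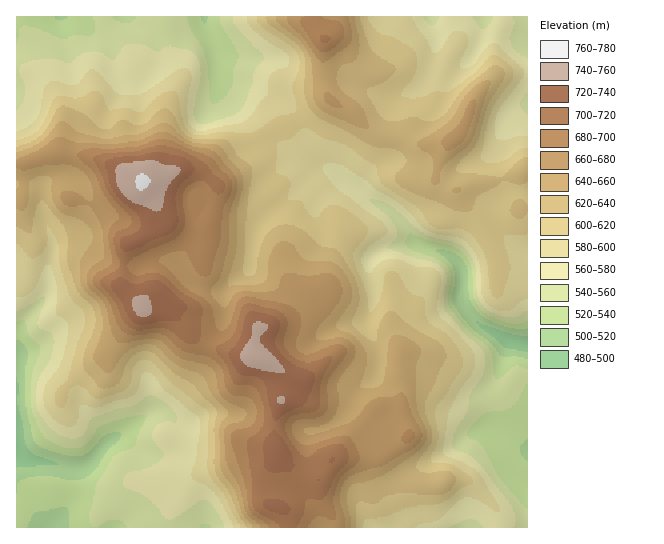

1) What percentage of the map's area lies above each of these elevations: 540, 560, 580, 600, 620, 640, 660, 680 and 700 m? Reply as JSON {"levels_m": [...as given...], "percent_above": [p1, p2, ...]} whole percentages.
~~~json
{"levels_m": [540, 560, 580, 600, 620, 640, 660, 680, 700], "percent_above": [91, 82, 70, 57, 43, 32, 24, 16, 10]}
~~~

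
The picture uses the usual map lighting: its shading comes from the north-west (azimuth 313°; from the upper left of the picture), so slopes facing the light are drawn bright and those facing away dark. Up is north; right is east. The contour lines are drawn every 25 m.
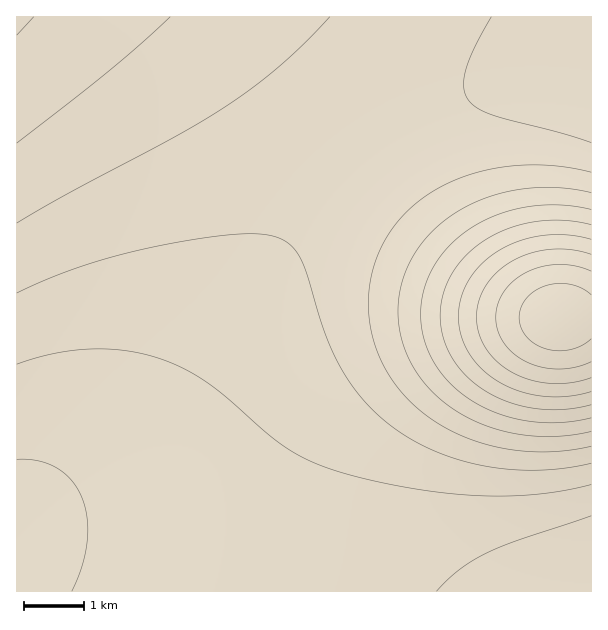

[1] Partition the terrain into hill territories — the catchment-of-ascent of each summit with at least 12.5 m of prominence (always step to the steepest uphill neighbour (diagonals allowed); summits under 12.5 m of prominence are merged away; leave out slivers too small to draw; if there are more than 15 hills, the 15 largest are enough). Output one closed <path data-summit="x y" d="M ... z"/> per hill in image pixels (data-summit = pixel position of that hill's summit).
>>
<path data-summit="561 317" d="M591 67l-34 3-33 6-54 16-62 30-51 38-37 37-31 40-27 44-46 87-29 39-25 25-27 20-93 58-26 20 0 61 575 1z"/><path data-summit="17 17" d="M591 16l-574 0-1 512 43-29 76-47 27-20 25-25 29-39 46-87 27-44 31-40 37-37 51-38 62-30 54-16 33-6 34-3z"/>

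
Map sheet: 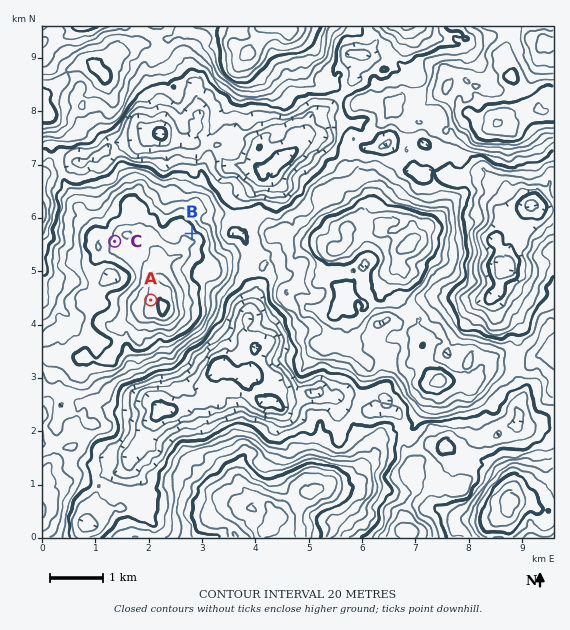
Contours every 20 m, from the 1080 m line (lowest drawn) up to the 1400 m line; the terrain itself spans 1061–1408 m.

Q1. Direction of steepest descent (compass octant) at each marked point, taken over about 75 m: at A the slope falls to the W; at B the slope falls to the NE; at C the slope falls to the W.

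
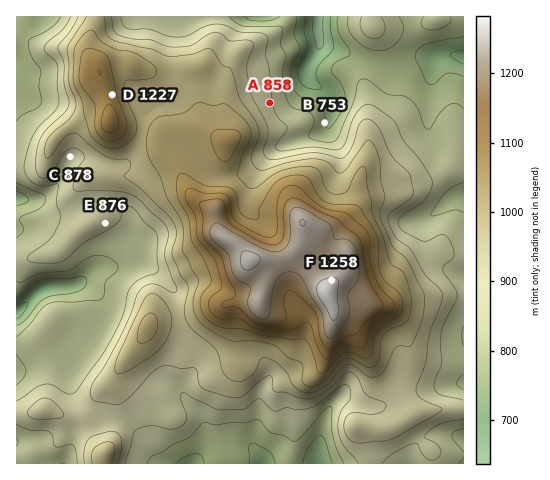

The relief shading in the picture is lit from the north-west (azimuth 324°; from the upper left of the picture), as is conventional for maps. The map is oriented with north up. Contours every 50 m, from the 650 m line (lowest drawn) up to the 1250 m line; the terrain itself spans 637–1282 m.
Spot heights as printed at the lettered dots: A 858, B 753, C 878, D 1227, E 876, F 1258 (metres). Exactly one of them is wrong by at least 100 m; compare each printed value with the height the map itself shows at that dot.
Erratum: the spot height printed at D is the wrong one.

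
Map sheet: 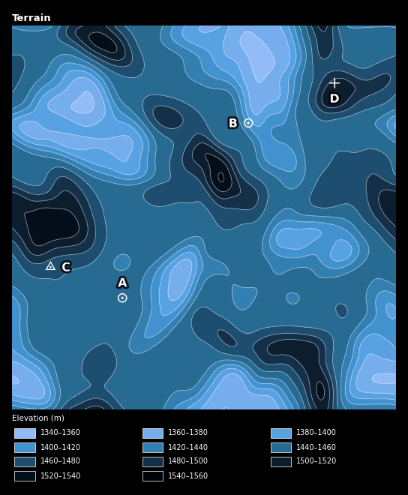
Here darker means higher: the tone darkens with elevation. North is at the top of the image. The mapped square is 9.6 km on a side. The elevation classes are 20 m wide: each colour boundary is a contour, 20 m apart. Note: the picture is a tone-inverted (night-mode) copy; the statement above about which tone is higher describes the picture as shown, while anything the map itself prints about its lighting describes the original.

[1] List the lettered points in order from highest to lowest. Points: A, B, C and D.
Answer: D C A B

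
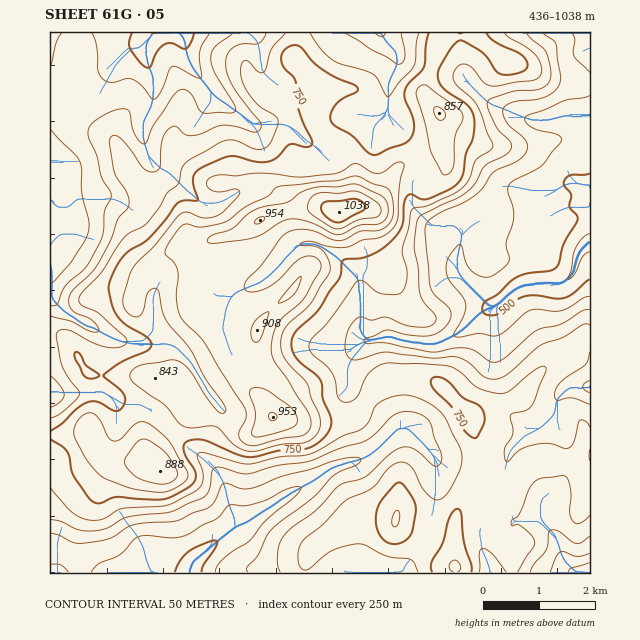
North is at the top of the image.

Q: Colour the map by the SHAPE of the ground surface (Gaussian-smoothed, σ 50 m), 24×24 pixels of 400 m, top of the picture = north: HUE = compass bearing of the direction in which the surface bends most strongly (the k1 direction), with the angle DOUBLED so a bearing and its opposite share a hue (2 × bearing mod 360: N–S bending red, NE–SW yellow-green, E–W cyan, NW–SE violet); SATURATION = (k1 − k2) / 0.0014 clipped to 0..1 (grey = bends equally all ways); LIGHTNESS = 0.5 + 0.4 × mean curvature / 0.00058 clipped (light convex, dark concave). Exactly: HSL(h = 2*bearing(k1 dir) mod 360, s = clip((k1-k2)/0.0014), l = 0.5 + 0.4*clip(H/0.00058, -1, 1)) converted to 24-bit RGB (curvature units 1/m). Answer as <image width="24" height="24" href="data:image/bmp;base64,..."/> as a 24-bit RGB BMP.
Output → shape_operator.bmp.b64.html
<image width="24" height="24" href="data:image/bmp;base64,Qk32BgAAAAAAADYAAAAoAAAAGAAAABgAAAABABgAAAAAAMAGAAATCwAAEwsAAAAAAAAAAAAAfV6Lq6phf35ZZYtieGF5sppgEWBif6/RnonSqmnFj4Sqyaygg2l/ZWt3gE5UWZBDLrC6xNbl8MbIJgFw8u/NlEtRdSJtsF8XcVpMsX9DdKdBTGQ8XGE+rI9TVYplEVkhOXxIinGumpe4x6C+wH27cmCapE/AteKsKo6bjr9EzUAqQpG0Uqdj4KTIWgx2zNelb2SyxanFx6SpgT1vdXpDUrAubXtPR66ALlwiC1gXW5top3SgwoSqonq7TWy58ujZMl+ZVlzEyVeIfaltfphTizFqWFa618S5fHGRm4eAxFV8u1y2wY63tM2TSuCmGiOYqHJlY5lXBywJHVQcsJOFioq0d1Ot5+CoS1OOOjV4yFlsobd9v0aLQmx1WXlixr6Dg2KUn2d2f4u+ko/MxNbq1e/2qWH8LwQquZ40aHkucl49HlsLBDgARF0gS1OW7OHQfEiROTVctHtlsMFuQTyry4HOXpawl8SBRWGCltGNRM7HjG2/tNy30SgWLwQViD269Kzh0YCIR3+Fl9aPLp6iLXwlA0gUuM8yjjBeYz9itMRTm75sO3lzladrk2yexKF1iF/x7+bbUHGnPJ9zvnIynBhcl6PVPqPcOkPV/M/p0+D42ebyLi3yuKLaZIS3H0kjY0s5cD1n0Oe+a62ra1yLYZFWS0N9ydKcJjAR8+kwfhgye1Quhj8taLp/f6uPZyxhL3x7wPjCwJp+rn5fMy1iq0qbxV6DeVGWWEyHddqslNy5r2fHpF6zoLl8HXuDiNieXzZ3nd9wMjXDjX/c0ubxhK3CfjyAijuie9+wvrxJeMWJrH/DcEawNz+KyaPEh37Liqjj0Ozrc6abOD52uGC+4qGvnV86Yl4SQFnEpeO9T4TFQbeoqls2tkJIbSZeitKRiUdZmepkS4M+Uzo0jldHH5KMjMDKfrXeL+vO1UaRxneYRzdnUXBxw5GY2p7UkX+5l/jozh9RMQIEYEkNXJgqeDM1cc+JX6SkfFus9OS2QDkrR1U5gZxXYEImMUEEMxsAc2YACz4ANnURglObYmuCaqZmmmix25+/cQA5lgAQNInM3/HaNF2rmGrCdsR5aWd+TpqV8Ki812ecRptwVIuAUUOPtmm8jc3Zvezv0bTpK4y2H0gqXYSbjrmXP26R176eEiqh59b1h0zg5decPTd2TcSrvqhtdX2AXIleMoBh+83l0YmUR25yOD93npp6k8iDQKJJa1lPmi1jt31JCE0PYHYPHzAK0cQ1MGtKKVA3yW2QxZu/4IPJLplas59gZnZciYhtXJhME4t7+dLkXDrlXyZpZ7N3qsyegWKiTD1filGXuqaur3LMbVvLa9aNCYxqXZdiNWVoV4dNmrx0j0PE5bLbu4HWwH/ftHY9c6E4FloUMysAUQ0ALI4igJkeT8EbNUp4bVSWVoWVo5eEbm6FeYiX0I2GFE43dY2ER0RjTKRpk7FYLVtL2MiMWtjSky7L8rb++c79hSPdhxbI2tP4bj3k0fraWvHZKgkNJT4WSnhGj49vlZSCb4iDo3KKuWbQgmp8WnWNWoU8poA3R5t8OdEscgIDPWwRFWUPu5UWpUrwzNb/0OX74c/84s/8rgCv/1TPUMYzDYQmM4pYe5ZygGllhW6BioV0doCMZkiBpWKgo+aqPV+jdjp1mLff2tDraI7Qhc3aJL83MXkQV0MZ7MUzaB4//hmYWY299dXqprbfJ05dXWg3cYZVUHxWiHBWfFxcV0hndLF4ruinTRJnW755U5NopJZyeK9zZC9fxHVgfmNQVWA4j9lLLjBgz4jGvE650tqVxDGQi2rZh73fa5DBcV2Tdp6ScGeQZJi5qdi9vrBAJh6SyMGNP4iBhLCHpFBhPBcrxJ1RnWVVccGXpH5eTm5tTDM2qDQ+3uR/YrWBV9DKXVe8hTGmmWu9i4q2eJiOWqB4YJpazXyDD0Ra3rydQ6F6cToiPAIKlcxKQcmRtqB2iZZFZWA9R4lXYChudcqQ1fbtxr7rYBIoKxcNaGAcPGEfeXkrl6CIhZN9WIF6qbWGJxxyv9SKtzeTRw09pODAe9zXiz9pjreZtLXlnKHhX3fDCDPV5/nSb3giQQcS6xxhhlJbjM6PQ8jje5TEnH1rlqRrV4JvfbRnQx5sn96HZAlqi6vJyujHUh2J0MClbdmPfHZJgntaqneSDhs2+4IjvX8wOi5QfGC71eL21er2OTagXGWDiX6ntrGdj3OWiZ1TGGh0yVRCJjWFXsVI0L86LR1t2c+Jtqttb1l5gJR1Ri6KdCGBcqrE+NPdSUfsifnFfLEzmlw60EnEW3ay"/>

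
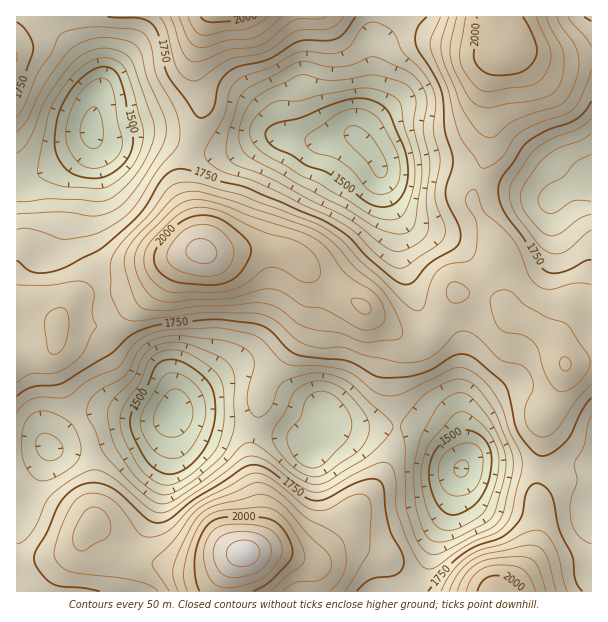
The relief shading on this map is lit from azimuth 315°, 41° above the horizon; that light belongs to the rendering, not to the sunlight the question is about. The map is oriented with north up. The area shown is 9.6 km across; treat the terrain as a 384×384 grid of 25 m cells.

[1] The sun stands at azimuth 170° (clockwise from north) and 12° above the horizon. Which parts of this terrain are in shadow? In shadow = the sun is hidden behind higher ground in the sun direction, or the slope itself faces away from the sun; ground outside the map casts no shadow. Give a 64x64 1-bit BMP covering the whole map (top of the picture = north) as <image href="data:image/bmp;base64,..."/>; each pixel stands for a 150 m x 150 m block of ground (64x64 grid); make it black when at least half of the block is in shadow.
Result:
<image width="64" height="64" href="data:image/bmp;base64,Qk0+AgAAAAAAAD4AAAAoAAAAQAAAAEAAAAABAAEAAAAAAAACAAATCwAAEwsAAAIAAAAAAAAA////AAAAAAAAAAAAAAGAAAAAAAAAAfAAAAAAAAAD/gAAAAAAAAP/gAAAAAAAA/+AAAAwwAAD/4AAAP/wAAP/gAAB//gAA/+AAAH//MAD/wAAA///4AP/AAfP///4A/4AD/////wD/gAP/////gP+AA//////AfwAD8f///8B/AAHA////wH4AAAD////APgAAAP///4AIAAAAf/wHAAAAAAB/8AAAAAAAAD/gAAAAAAAAP+AAAAAAAAAfwAAAAAAAAB+AAAAAAAAADwAAAAAAAAAAAAAAAAAAAAAAAAAAAAAAAAAAAAAAAAAAAAAAAAAAAAAAAAAAAAAAAAAAAAAAAAAAAAAAAAAAAAAAAAAAAAAAAAAA4AAAHgAAAADwAAIOAAAAAPAAAwAAAAAA8eAAAAAAAADj4AAAD8AABuPAAAAP+AD/w8AAAA//H//wAAAwD/////AAAH8f////8AAAf5/////wAAA///////gAAAP/////8AAAAP////8AAAAA/////gAAAAB////8AAAAAD////gAAAAAH/4/8AAAAAAP+B/AAAAAAAfgAgAAAAAAAAAAAAAAAAAAAAAAAAAAAAAAAAAAAAAAAAAAAAAAAAAAAAAAAAAAAAAAAAAAAAAAAAAAAAAAAAAAAAAAAAAAAAAAAAAAAAAAAAAAAAAAAAAAAAAAAAAAA=="/>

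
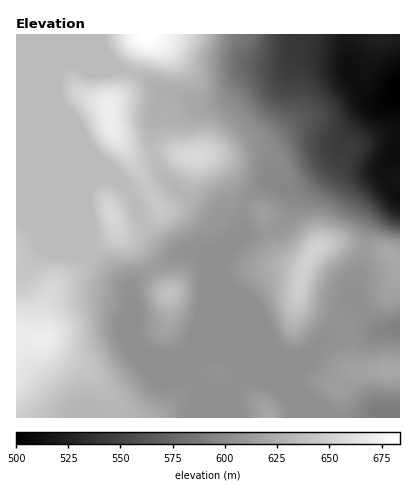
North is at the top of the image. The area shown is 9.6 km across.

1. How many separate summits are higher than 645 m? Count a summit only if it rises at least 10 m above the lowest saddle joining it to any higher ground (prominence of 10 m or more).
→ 5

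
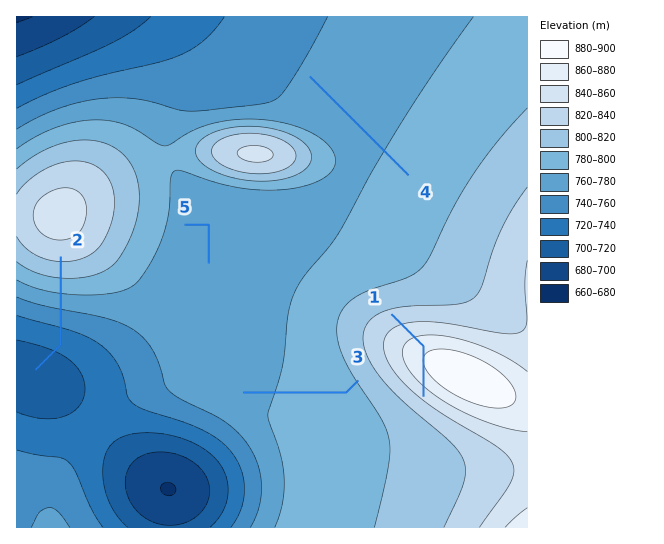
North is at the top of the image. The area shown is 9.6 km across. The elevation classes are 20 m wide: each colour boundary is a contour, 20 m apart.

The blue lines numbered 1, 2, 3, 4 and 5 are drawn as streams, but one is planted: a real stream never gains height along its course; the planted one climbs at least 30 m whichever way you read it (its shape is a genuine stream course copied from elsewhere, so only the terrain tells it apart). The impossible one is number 1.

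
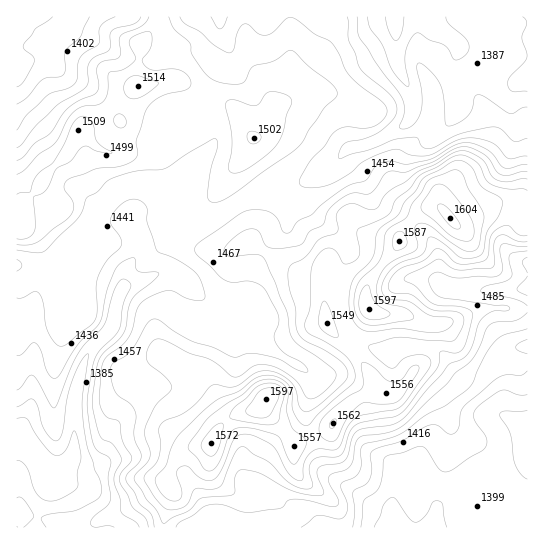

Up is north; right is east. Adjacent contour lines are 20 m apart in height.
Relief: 1340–1605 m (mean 1460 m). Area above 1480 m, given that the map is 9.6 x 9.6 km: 29.2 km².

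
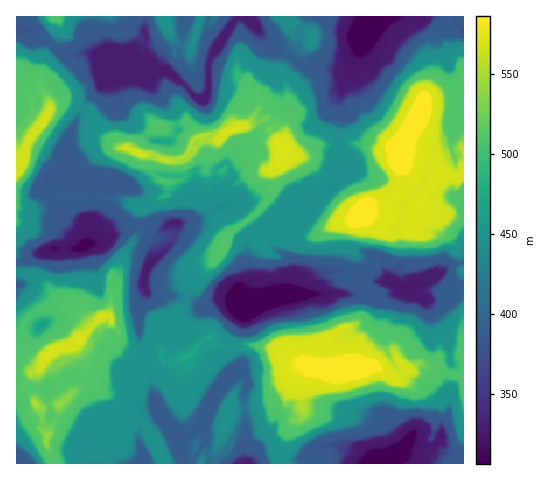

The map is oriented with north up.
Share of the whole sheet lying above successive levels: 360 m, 87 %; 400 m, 67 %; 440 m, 59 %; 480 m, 34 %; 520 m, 16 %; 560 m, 10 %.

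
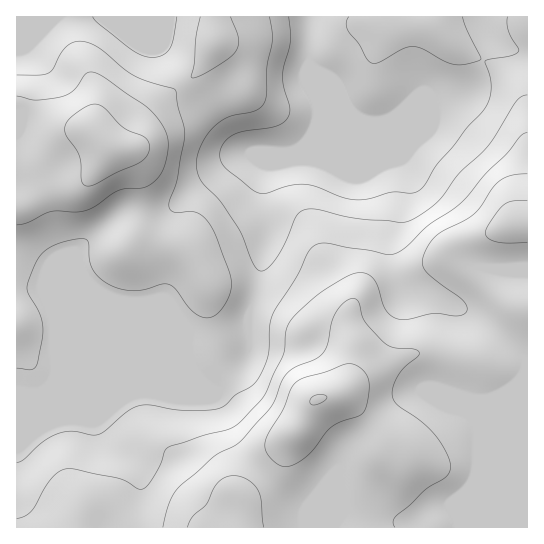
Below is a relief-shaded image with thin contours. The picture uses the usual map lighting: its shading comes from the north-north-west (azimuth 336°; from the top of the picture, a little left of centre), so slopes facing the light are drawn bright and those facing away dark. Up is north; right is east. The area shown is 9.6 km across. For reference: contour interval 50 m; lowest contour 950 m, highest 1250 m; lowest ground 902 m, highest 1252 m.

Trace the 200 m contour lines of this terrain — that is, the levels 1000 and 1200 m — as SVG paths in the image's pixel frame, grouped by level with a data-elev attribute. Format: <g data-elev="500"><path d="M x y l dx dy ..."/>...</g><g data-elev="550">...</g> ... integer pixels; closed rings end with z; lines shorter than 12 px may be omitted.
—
<g data-elev="1000"><path d="M527 95l-6 2-6 5-20 35-9 11-27 25-20 28-17 13-12 7-9 1-48-4-38-9-11 1-8 7-11 26-10 17-9 9-7 2-6-8-10-26-6-11-17-25-19-21-4-9-1-9 2-9 5-11 12-17 15-9 27-6 8-8 2-9 0-27 5-27-3-22"/><path d="M177 17l-4 22-3 9-7 7-10 2-11-2-10-5-34-27-5-6"/></g><g data-elev="1200"><path d="M264 527l-3-28-3-9-11-11-13-3-9 2-8 5-10 20-14 13-6 11"/><path d="M281 466l9 0 11-5 11-10 19-24 10-5 17-6 5-3 4-11 2-17-2-10-6-7-8-4-8 0-19 8-23 6-9 7-11 24-14 24-4 10 1 7 2 5 7 8z"/></g>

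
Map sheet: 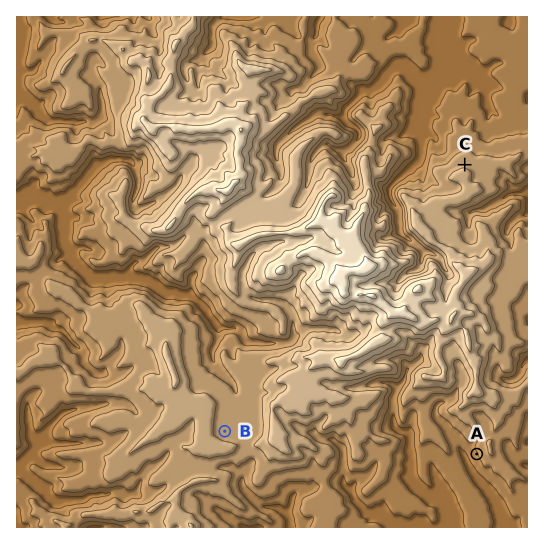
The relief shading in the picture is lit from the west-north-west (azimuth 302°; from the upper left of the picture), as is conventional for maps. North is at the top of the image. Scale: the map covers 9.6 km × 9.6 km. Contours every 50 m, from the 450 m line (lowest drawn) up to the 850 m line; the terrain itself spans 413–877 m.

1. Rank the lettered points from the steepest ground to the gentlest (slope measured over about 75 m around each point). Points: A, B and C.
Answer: A C B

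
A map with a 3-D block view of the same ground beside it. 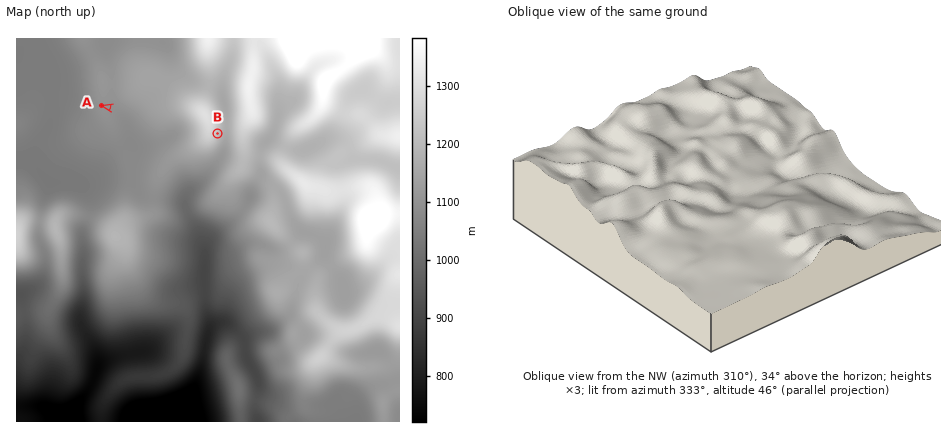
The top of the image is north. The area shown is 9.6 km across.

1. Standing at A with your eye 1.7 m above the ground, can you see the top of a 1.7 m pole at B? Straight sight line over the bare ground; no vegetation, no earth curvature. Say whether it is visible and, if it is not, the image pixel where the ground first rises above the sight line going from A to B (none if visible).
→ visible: false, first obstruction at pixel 196 128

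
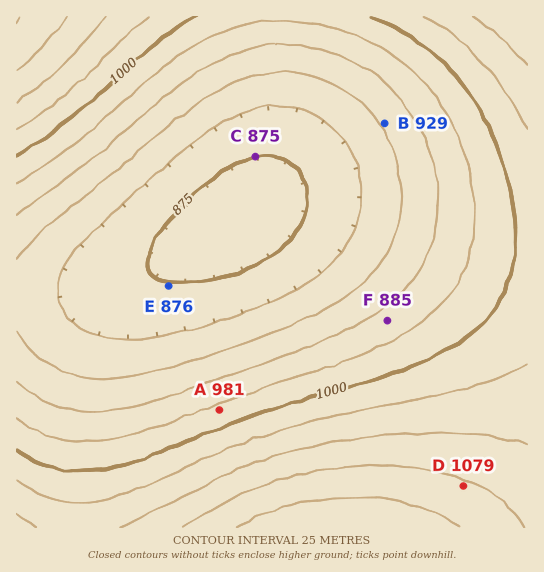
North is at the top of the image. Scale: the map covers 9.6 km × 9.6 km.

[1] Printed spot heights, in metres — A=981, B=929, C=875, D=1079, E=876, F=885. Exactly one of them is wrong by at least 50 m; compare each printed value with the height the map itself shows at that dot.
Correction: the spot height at F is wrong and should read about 960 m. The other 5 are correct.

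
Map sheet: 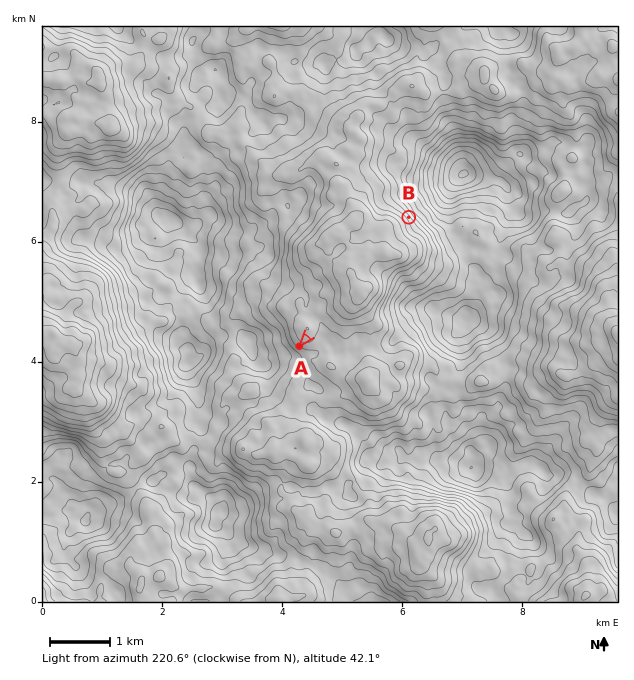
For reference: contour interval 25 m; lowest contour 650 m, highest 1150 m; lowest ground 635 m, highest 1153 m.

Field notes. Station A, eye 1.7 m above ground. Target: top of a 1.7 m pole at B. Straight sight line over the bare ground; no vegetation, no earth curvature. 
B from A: yes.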